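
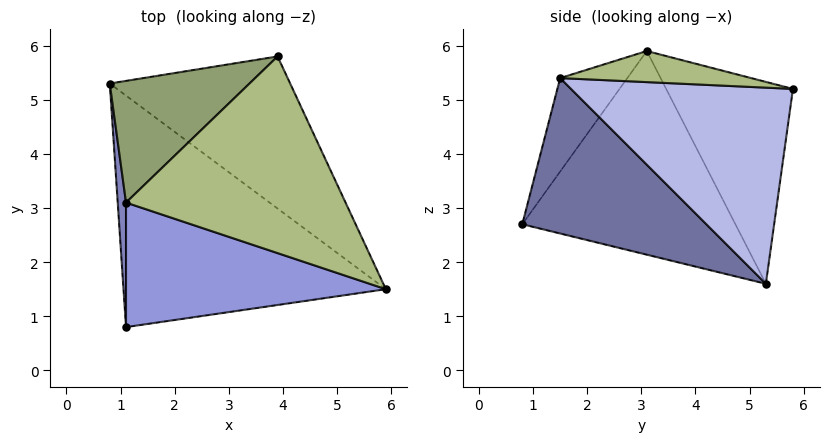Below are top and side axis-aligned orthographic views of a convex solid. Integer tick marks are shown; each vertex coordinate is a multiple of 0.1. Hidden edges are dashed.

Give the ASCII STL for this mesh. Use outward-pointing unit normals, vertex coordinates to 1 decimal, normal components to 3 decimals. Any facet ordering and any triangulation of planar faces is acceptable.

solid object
 facet normal 0.502 -0.174 -0.847
  outer loop
   vertex 1.1 0.8 2.7
   vertex 0.8 5.3 1.6
   vertex 5.9 1.5 5.4
  endloop
 endfacet
 facet normal -0.998 -0.057 0.041
  outer loop
   vertex 1.1 3.1 5.9
   vertex 0.8 5.3 1.6
   vertex 1.1 0.8 2.7
  endloop
 endfacet
 facet normal -0.205 -0.795 0.571
  outer loop
   vertex 1.1 3.1 5.9
   vertex 1.1 0.8 2.7
   vertex 5.9 1.5 5.4
  endloop
 endfacet
 facet normal 0.703 0.297 -0.646
  outer loop
   vertex 3.9 5.8 5.2
   vertex 5.9 1.5 5.4
   vertex 0.8 5.3 1.6
  endloop
 endfacet
 facet normal -0.581 0.707 0.402
  outer loop
   vertex 3.9 5.8 5.2
   vertex 0.8 5.3 1.6
   vertex 1.1 3.1 5.9
  endloop
 endfacet
 facet normal 0.139 0.111 0.984
  outer loop
   vertex 3.9 5.8 5.2
   vertex 1.1 3.1 5.9
   vertex 5.9 1.5 5.4
  endloop
 endfacet
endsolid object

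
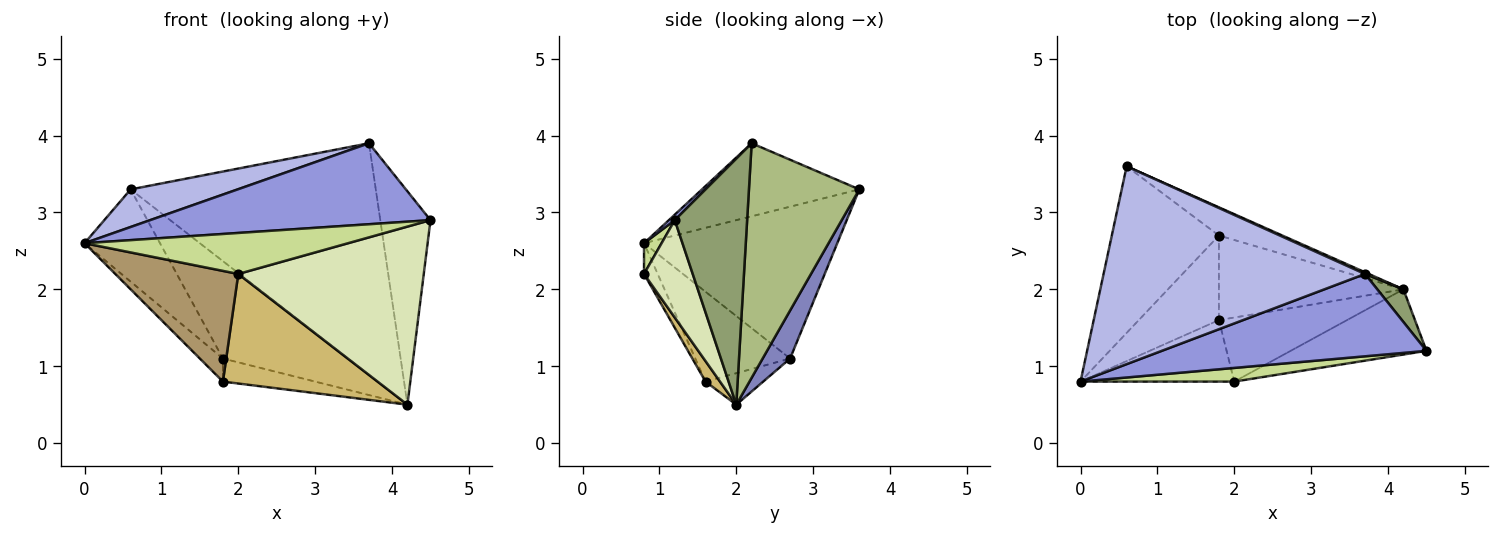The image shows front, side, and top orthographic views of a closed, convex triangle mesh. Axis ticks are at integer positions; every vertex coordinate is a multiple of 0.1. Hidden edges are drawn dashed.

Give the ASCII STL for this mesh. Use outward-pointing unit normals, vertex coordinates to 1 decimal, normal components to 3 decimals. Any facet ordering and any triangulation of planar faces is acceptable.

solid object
 facet normal -0.779 0.304 -0.549
  outer loop
   vertex 1.8 2.7 1.1
   vertex 0.0 0.8 2.6
   vertex 0.6 3.6 3.3
  endloop
 endfacet
 facet normal 0.206 0.940 -0.272
  outer loop
   vertex 1.8 2.7 1.1
   vertex 0.6 3.6 3.3
   vertex 4.2 2.0 0.5
  endloop
 endfacet
 facet normal 0.015 -0.701 0.713
  outer loop
   vertex 3.7 2.2 3.9
   vertex 0.0 0.8 2.6
   vertex 4.5 1.2 2.9
  endloop
 endfacet
 facet normal -0.265 -0.180 0.947
  outer loop
   vertex 3.7 2.2 3.9
   vertex 0.6 3.6 3.3
   vertex 0.0 0.8 2.6
  endloop
 endfacet
 facet normal 0.819 0.568 0.087
  outer loop
   vertex 3.7 2.2 3.9
   vertex 4.5 1.2 2.9
   vertex 4.2 2.0 0.5
  endloop
 endfacet
 facet normal 0.410 0.912 0.007
  outer loop
   vertex 3.7 2.2 3.9
   vertex 4.2 2.0 0.5
   vertex 0.6 3.6 3.3
  endloop
 endfacet
 facet normal 0.063 -0.947 0.316
  outer loop
   vertex 2.0 0.8 2.2
   vertex 4.5 1.2 2.9
   vertex 0.0 0.8 2.6
  endloop
 endfacet
 facet normal 0.239 -0.912 -0.334
  outer loop
   vertex 2.0 0.8 2.2
   vertex 4.2 2.0 0.5
   vertex 4.5 1.2 2.9
  endloop
 endfacet
 facet normal -0.097 -0.870 -0.483
  outer loop
   vertex 1.8 1.6 0.8
   vertex 2.0 0.8 2.2
   vertex 0.0 0.8 2.6
  endloop
 endfacet
 facet normal 0.081 -0.860 -0.503
  outer loop
   vertex 1.8 1.6 0.8
   vertex 4.2 2.0 0.5
   vertex 2.0 0.8 2.2
  endloop
 endfacet
 facet normal -0.734 0.179 -0.655
  outer loop
   vertex 1.8 1.6 0.8
   vertex 0.0 0.8 2.6
   vertex 1.8 2.7 1.1
  endloop
 endfacet
 facet normal -0.162 0.260 -0.952
  outer loop
   vertex 1.8 1.6 0.8
   vertex 1.8 2.7 1.1
   vertex 4.2 2.0 0.5
  endloop
 endfacet
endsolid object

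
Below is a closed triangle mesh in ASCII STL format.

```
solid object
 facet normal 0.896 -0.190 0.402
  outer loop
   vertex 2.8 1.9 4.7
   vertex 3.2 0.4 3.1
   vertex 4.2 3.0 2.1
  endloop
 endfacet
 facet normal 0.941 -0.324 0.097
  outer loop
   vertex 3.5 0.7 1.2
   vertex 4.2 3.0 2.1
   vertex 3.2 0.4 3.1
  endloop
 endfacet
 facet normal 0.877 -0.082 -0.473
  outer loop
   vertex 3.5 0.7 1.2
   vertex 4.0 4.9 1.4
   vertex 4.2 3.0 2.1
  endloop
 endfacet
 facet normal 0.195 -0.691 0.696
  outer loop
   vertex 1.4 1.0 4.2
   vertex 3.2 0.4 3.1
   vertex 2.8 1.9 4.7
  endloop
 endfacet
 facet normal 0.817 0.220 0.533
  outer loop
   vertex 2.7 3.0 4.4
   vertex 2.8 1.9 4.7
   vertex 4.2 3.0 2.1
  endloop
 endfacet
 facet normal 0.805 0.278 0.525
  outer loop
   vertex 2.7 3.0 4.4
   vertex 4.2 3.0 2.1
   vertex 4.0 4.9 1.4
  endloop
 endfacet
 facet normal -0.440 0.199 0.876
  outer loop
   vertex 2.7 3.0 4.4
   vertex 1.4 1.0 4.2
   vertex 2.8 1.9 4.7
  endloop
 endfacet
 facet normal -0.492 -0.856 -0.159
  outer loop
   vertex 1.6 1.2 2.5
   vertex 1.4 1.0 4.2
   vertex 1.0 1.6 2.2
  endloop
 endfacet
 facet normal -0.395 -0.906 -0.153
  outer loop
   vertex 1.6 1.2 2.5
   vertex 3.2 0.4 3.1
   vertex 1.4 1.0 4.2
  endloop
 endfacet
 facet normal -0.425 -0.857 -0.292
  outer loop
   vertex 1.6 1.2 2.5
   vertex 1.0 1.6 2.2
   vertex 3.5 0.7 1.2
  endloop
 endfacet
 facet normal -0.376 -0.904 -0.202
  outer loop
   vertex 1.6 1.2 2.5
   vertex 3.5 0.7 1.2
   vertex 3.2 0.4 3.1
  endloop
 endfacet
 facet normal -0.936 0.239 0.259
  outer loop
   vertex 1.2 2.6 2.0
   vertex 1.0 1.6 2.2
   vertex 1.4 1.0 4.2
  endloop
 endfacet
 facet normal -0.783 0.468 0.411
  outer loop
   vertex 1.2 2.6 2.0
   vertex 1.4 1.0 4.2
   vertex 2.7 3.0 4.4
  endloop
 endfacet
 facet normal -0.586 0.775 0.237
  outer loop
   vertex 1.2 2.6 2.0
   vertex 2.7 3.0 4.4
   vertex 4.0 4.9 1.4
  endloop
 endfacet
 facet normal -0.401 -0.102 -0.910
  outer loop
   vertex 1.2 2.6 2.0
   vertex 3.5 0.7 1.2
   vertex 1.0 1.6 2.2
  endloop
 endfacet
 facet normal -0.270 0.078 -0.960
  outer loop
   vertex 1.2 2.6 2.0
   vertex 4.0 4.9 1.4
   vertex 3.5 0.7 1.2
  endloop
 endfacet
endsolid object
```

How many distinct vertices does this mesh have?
10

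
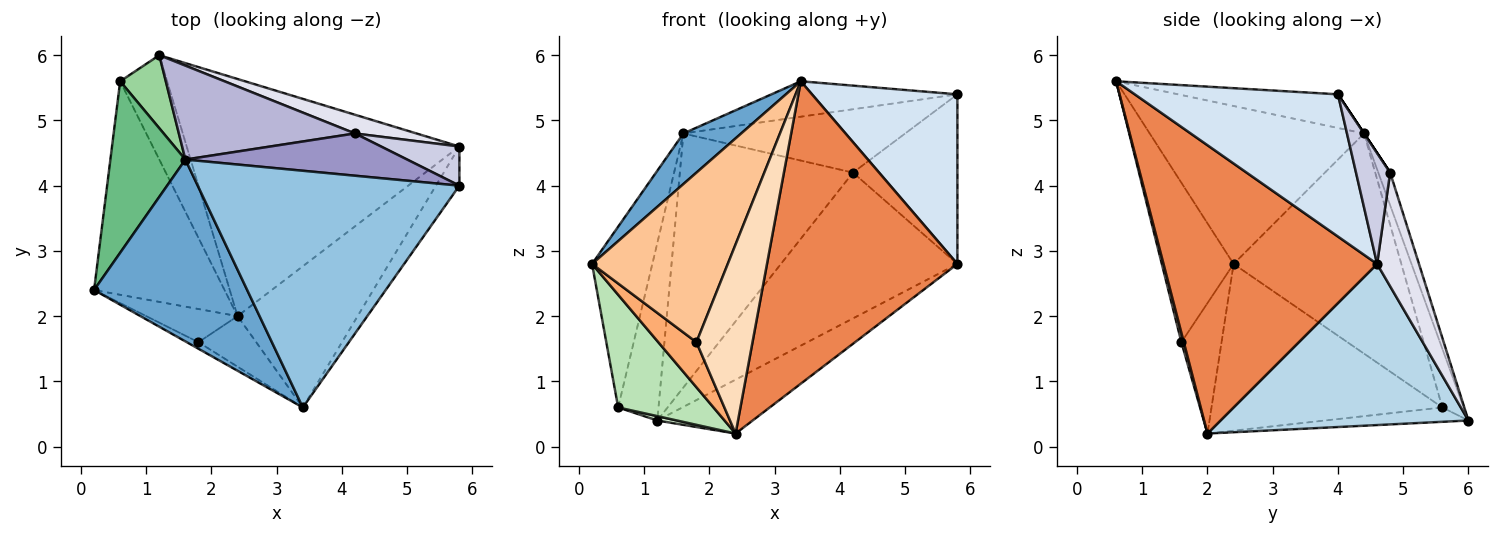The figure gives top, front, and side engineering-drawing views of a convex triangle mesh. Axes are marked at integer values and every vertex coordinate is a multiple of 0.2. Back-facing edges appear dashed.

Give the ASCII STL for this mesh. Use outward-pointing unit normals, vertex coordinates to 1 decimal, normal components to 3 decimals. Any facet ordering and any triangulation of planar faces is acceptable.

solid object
 facet normal -0.705 -0.190 0.683
  outer loop
   vertex 1.6 4.4 4.8
   vertex 0.2 2.4 2.8
   vertex 3.4 0.6 5.6
  endloop
 endfacet
 facet normal -0.126 0.147 0.981
  outer loop
   vertex 1.6 4.4 4.8
   vertex 3.4 0.6 5.6
   vertex 5.8 4.0 5.4
  endloop
 endfacet
 facet normal 0.499 0.192 -0.845
  outer loop
   vertex 5.8 4.6 2.8
   vertex 2.4 2.0 0.2
   vertex 1.2 6.0 0.4
  endloop
 endfacet
 facet normal 0.806 -0.577 -0.133
  outer loop
   vertex 5.8 4.6 2.8
   vertex 5.8 4.0 5.4
   vertex 3.4 0.6 5.6
  endloop
 endfacet
 facet normal 0.713 -0.635 -0.297
  outer loop
   vertex 5.8 4.6 2.8
   vertex 3.4 0.6 5.6
   vertex 2.4 2.0 0.2
  endloop
 endfacet
 facet normal -0.647 -0.614 -0.453
  outer loop
   vertex 1.8 1.6 1.6
   vertex 0.2 2.4 2.8
   vertex 2.4 2.0 0.2
  endloop
 endfacet
 facet normal -0.467 -0.883 -0.034
  outer loop
   vertex 1.8 1.6 1.6
   vertex 3.4 0.6 5.6
   vertex 0.2 2.4 2.8
  endloop
 endfacet
 facet normal 0.042 -0.965 -0.258
  outer loop
   vertex 1.8 1.6 1.6
   vertex 2.4 2.0 0.2
   vertex 3.4 0.6 5.6
  endloop
 endfacet
 facet normal -0.896 0.322 0.305
  outer loop
   vertex 0.6 5.6 0.6
   vertex 0.2 2.4 2.8
   vertex 1.6 4.4 4.8
  endloop
 endfacet
 facet normal -0.440 0.831 0.342
  outer loop
   vertex 0.6 5.6 0.6
   vertex 1.6 4.4 4.8
   vertex 1.2 6.0 0.4
  endloop
 endfacet
 facet normal -0.749 -0.309 -0.586
  outer loop
   vertex 0.6 5.6 0.6
   vertex 2.4 2.0 0.2
   vertex 0.2 2.4 2.8
  endloop
 endfacet
 facet normal -0.292 -0.040 -0.956
  outer loop
   vertex 0.6 5.6 0.6
   vertex 1.2 6.0 0.4
   vertex 2.4 2.0 0.2
  endloop
 endfacet
 facet normal 0.000 0.832 0.555
  outer loop
   vertex 4.2 4.8 4.2
   vertex 1.6 4.4 4.8
   vertex 5.8 4.0 5.4
  endloop
 endfacet
 facet normal -0.064 0.936 0.346
  outer loop
   vertex 4.2 4.8 4.2
   vertex 1.2 6.0 0.4
   vertex 1.6 4.4 4.8
  endloop
 endfacet
 facet normal 0.304 0.928 0.214
  outer loop
   vertex 4.2 4.8 4.2
   vertex 5.8 4.0 5.4
   vertex 5.8 4.6 2.8
  endloop
 endfacet
 facet normal 0.229 0.965 0.124
  outer loop
   vertex 4.2 4.8 4.2
   vertex 5.8 4.6 2.8
   vertex 1.2 6.0 0.4
  endloop
 endfacet
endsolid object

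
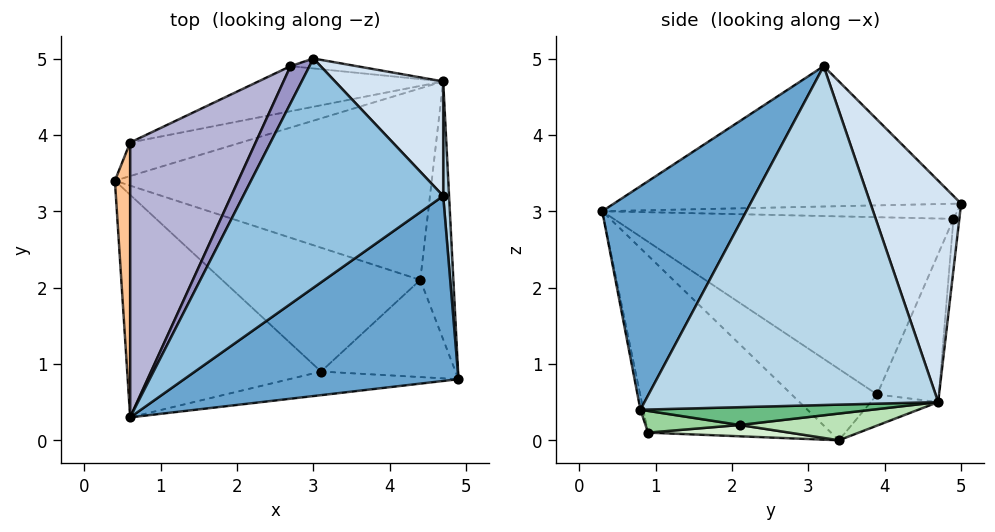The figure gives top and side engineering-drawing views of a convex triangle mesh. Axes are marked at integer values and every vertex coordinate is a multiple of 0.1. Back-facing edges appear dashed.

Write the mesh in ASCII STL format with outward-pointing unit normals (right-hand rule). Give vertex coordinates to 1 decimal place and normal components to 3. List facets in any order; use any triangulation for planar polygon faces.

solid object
 facet normal 0.367 -0.814 0.450
  outer loop
   vertex 4.7 3.2 4.9
   vertex 0.6 0.3 3.0
   vertex 4.9 0.8 0.4
  endloop
 endfacet
 facet normal -0.554 0.266 0.789
  outer loop
   vertex 4.7 3.2 4.9
   vertex 3.0 5.0 3.1
   vertex 0.6 0.3 3.0
  endloop
 endfacet
 facet normal 0.999 0.051 0.017
  outer loop
   vertex 4.7 4.7 0.5
   vertex 4.7 3.2 4.9
   vertex 4.9 0.8 0.4
  endloop
 endfacet
 facet normal 0.551 0.790 0.269
  outer loop
   vertex 4.7 4.7 0.5
   vertex 3.0 5.0 3.1
   vertex 4.7 3.2 4.9
  endloop
 endfacet
 facet normal -0.538 -0.604 -0.588
  outer loop
   vertex 3.1 0.9 0.1
   vertex 0.6 0.3 3.0
   vertex 0.4 3.4 0.0
  endloop
 endfacet
 facet normal -0.018 -0.976 -0.217
  outer loop
   vertex 3.1 0.9 0.1
   vertex 4.9 0.8 0.4
   vertex 0.6 0.3 3.0
  endloop
 endfacet
 facet normal -0.968 0.138 0.208
  outer loop
   vertex 0.6 3.9 0.6
   vertex 0.4 3.4 0.0
   vertex 0.6 0.3 3.0
  endloop
 endfacet
 facet normal -0.168 0.784 -0.598
  outer loop
   vertex 0.6 3.9 0.6
   vertex 4.7 4.7 0.5
   vertex 0.4 3.4 0.0
  endloop
 endfacet
 facet normal 0.474 0.047 -0.880
  outer loop
   vertex 4.4 2.1 0.2
   vertex 4.7 4.7 0.5
   vertex 4.9 0.8 0.4
  endloop
 endfacet
 facet normal 0.159 -0.090 -0.983
  outer loop
   vertex 4.4 2.1 0.2
   vertex 4.9 0.8 0.4
   vertex 3.1 0.9 0.1
  endloop
 endfacet
 facet normal 0.084 0.105 -0.991
  outer loop
   vertex 4.4 2.1 0.2
   vertex 0.4 3.4 0.0
   vertex 4.7 4.7 0.5
  endloop
 endfacet
 facet normal 0.057 0.022 -0.998
  outer loop
   vertex 4.4 2.1 0.2
   vertex 3.1 0.9 0.1
   vertex 0.4 3.4 0.0
  endloop
 endfacet
 facet normal -0.596 0.288 0.750
  outer loop
   vertex 2.7 4.9 2.9
   vertex 0.6 0.3 3.0
   vertex 3.0 5.0 3.1
  endloop
 endfacet
 facet normal -0.762 0.359 0.539
  outer loop
   vertex 2.7 4.9 2.9
   vertex 0.6 3.9 0.6
   vertex 0.6 0.3 3.0
  endloop
 endfacet
 facet normal -0.171 0.960 -0.223
  outer loop
   vertex 2.7 4.9 2.9
   vertex 3.0 5.0 3.1
   vertex 4.7 4.7 0.5
  endloop
 endfacet
 facet normal -0.192 0.952 -0.239
  outer loop
   vertex 2.7 4.9 2.9
   vertex 4.7 4.7 0.5
   vertex 0.6 3.9 0.6
  endloop
 endfacet
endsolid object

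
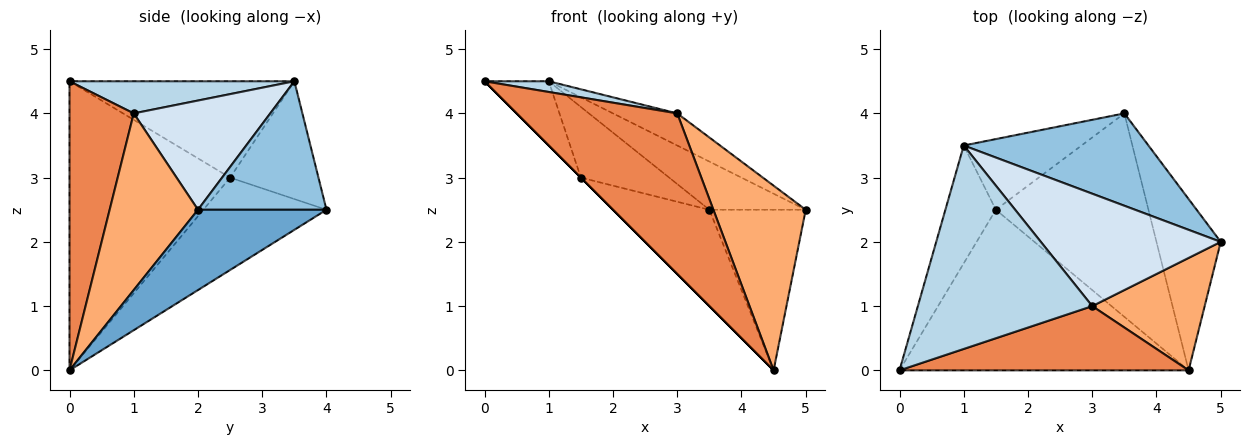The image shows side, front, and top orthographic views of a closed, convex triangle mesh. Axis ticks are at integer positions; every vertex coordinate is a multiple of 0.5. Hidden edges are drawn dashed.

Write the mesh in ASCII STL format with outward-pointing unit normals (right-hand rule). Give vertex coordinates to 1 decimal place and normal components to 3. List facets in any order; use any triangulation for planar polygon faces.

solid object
 facet normal 0.674 0.505 -0.539
  outer loop
   vertex 4.5 0.0 0.0
   vertex 3.5 4.0 2.5
   vertex 5.0 2.0 2.5
  endloop
 endfacet
 facet normal 0.525 0.394 0.755
  outer loop
   vertex 1.0 3.5 4.5
   vertex 5.0 2.0 2.5
   vertex 3.5 4.0 2.5
  endloop
 endfacet
 facet normal 0.181 -0.052 0.982
  outer loop
   vertex 3.0 1.0 4.0
   vertex 1.0 3.5 4.5
   vertex 0.0 0.0 4.5
  endloop
 endfacet
 facet normal 0.504 0.237 0.830
  outer loop
   vertex 3.0 1.0 4.0
   vertex 5.0 2.0 2.5
   vertex 1.0 3.5 4.5
  endloop
 endfacet
 facet normal 0.348 -0.870 0.348
  outer loop
   vertex 3.0 1.0 4.0
   vertex 0.0 0.0 4.5
   vertex 4.5 0.0 0.0
  endloop
 endfacet
 facet normal 0.633 -0.661 0.403
  outer loop
   vertex 3.0 1.0 4.0
   vertex 4.5 0.0 0.0
   vertex 5.0 2.0 2.5
  endloop
 endfacet
 facet normal -0.480 0.376 -0.793
  outer loop
   vertex 1.5 2.5 3.0
   vertex 3.5 4.0 2.5
   vertex 4.5 0.0 0.0
  endloop
 endfacet
 facet normal -0.577 0.577 -0.577
  outer loop
   vertex 1.5 2.5 3.0
   vertex 1.0 3.5 4.5
   vertex 3.5 4.0 2.5
  endloop
 endfacet
 facet normal -0.707 0.000 -0.707
  outer loop
   vertex 1.5 2.5 3.0
   vertex 4.5 0.0 0.0
   vertex 0.0 0.0 4.5
  endloop
 endfacet
 facet normal -0.859 0.245 -0.450
  outer loop
   vertex 1.5 2.5 3.0
   vertex 0.0 0.0 4.5
   vertex 1.0 3.5 4.5
  endloop
 endfacet
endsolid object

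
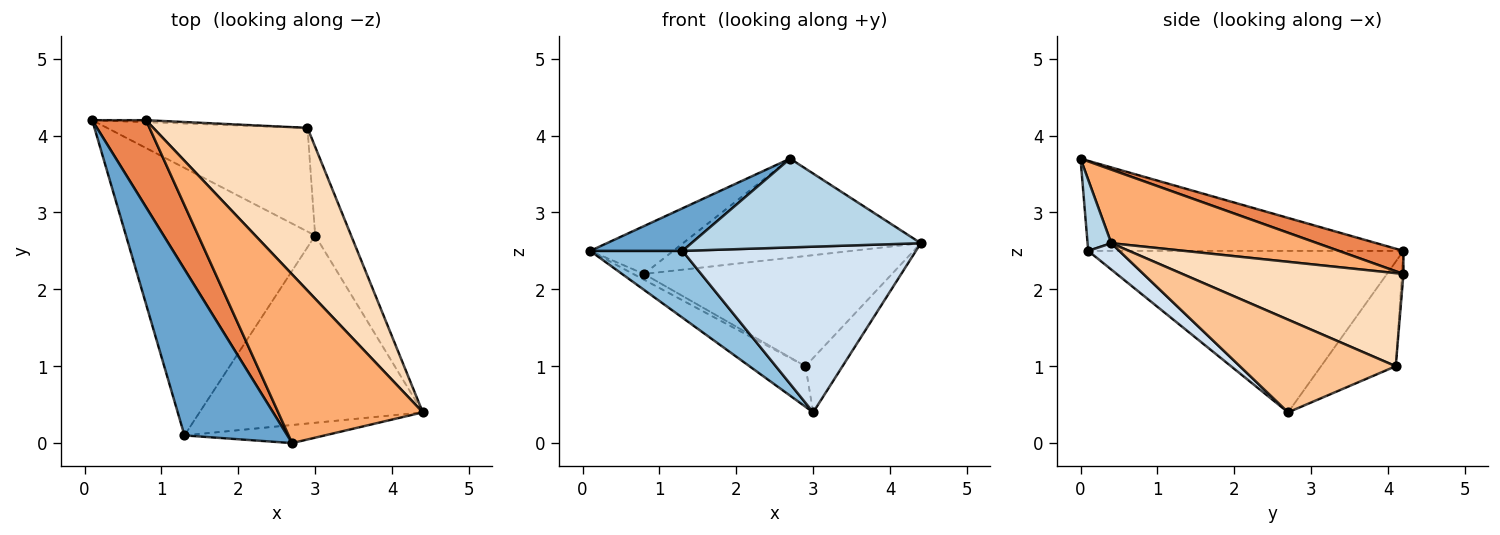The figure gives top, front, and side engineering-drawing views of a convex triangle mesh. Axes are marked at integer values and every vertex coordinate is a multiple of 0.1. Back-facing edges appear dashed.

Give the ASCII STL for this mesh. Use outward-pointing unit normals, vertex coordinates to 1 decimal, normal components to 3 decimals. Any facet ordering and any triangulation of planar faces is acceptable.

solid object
 facet normal -0.647 -0.189 0.739
  outer loop
   vertex 1.3 0.1 2.5
   vertex 2.7 0.0 3.7
   vertex 0.1 4.2 2.5
  endloop
 endfacet
 facet normal -0.638 -0.187 -0.747
  outer loop
   vertex 1.3 0.1 2.5
   vertex 0.1 4.2 2.5
   vertex 3.0 2.7 0.4
  endloop
 endfacet
 facet normal 0.101 -0.975 -0.199
  outer loop
   vertex 1.3 0.1 2.5
   vertex 4.4 0.4 2.6
   vertex 2.7 0.0 3.7
  endloop
 endfacet
 facet normal 0.088 -0.660 -0.746
  outer loop
   vertex 1.3 0.1 2.5
   vertex 3.0 2.7 0.4
   vertex 4.4 0.4 2.6
  endloop
 endfacet
 facet normal 0.351 0.452 0.820
  outer loop
   vertex 0.8 4.2 2.2
   vertex 0.1 4.2 2.5
   vertex 2.7 0.0 3.7
  endloop
 endfacet
 facet normal 0.402 0.464 0.790
  outer loop
   vertex 0.8 4.2 2.2
   vertex 2.7 0.0 3.7
   vertex 4.4 0.4 2.6
  endloop
 endfacet
 facet normal 0.910 0.216 -0.353
  outer loop
   vertex 2.9 4.1 1.0
   vertex 4.4 0.4 2.6
   vertex 3.0 2.7 0.4
  endloop
 endfacet
 facet normal 0.447 0.502 0.741
  outer loop
   vertex 2.9 4.1 1.0
   vertex 0.8 4.2 2.2
   vertex 4.4 0.4 2.6
  endloop
 endfacet
 facet normal -0.437 0.328 -0.838
  outer loop
   vertex 2.9 4.1 1.0
   vertex 3.0 2.7 0.4
   vertex 0.1 4.2 2.5
  endloop
 endfacet
 facet normal -0.134 0.940 -0.313
  outer loop
   vertex 2.9 4.1 1.0
   vertex 0.1 4.2 2.5
   vertex 0.8 4.2 2.2
  endloop
 endfacet
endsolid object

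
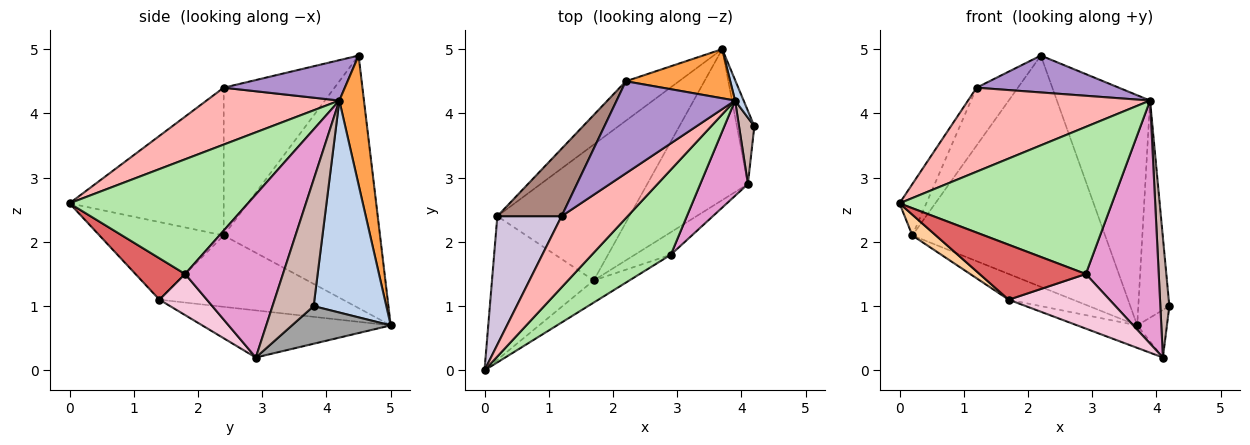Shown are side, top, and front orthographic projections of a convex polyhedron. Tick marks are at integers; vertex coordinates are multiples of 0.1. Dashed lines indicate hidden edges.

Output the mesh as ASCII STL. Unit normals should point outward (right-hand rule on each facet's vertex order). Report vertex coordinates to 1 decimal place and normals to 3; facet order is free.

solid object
 facet normal -0.624 0.770 -0.131
  outer loop
   vertex 0.2 2.4 2.1
   vertex 2.2 4.5 4.9
   vertex 3.7 5.0 0.7
  endloop
 endfacet
 facet normal 0.919 0.392 0.037
  outer loop
   vertex 3.9 4.2 4.2
   vertex 4.2 3.8 1.0
   vertex 3.7 5.0 0.7
  endloop
 endfacet
 facet normal 0.250 0.947 0.202
  outer loop
   vertex 3.9 4.2 4.2
   vertex 3.7 5.0 0.7
   vertex 2.2 4.5 4.9
  endloop
 endfacet
 facet normal -0.603 -0.114 -0.790
  outer loop
   vertex 1.7 1.4 1.1
   vertex 0.0 0.0 2.6
   vertex 0.2 2.4 2.1
  endloop
 endfacet
 facet normal -0.469 0.164 -0.868
  outer loop
   vertex 1.7 1.4 1.1
   vertex 0.2 2.4 2.1
   vertex 3.7 5.0 0.7
  endloop
 endfacet
 facet normal 0.588 -0.700 0.405
  outer loop
   vertex 2.9 1.8 1.5
   vertex 3.9 4.2 4.2
   vertex 0.0 0.0 2.6
  endloop
 endfacet
 facet normal 0.398 -0.851 -0.343
  outer loop
   vertex 2.9 1.8 1.5
   vertex 0.0 0.0 2.6
   vertex 1.7 1.4 1.1
  endloop
 endfacet
 facet normal 0.486 -0.667 0.565
  outer loop
   vertex 1.2 2.4 4.4
   vertex 0.0 0.0 2.6
   vertex 3.9 4.2 4.2
  endloop
 endfacet
 facet normal 0.302 -0.354 0.885
  outer loop
   vertex 1.2 2.4 4.4
   vertex 3.9 4.2 4.2
   vertex 2.2 4.5 4.9
  endloop
 endfacet
 facet normal -0.906 0.157 0.394
  outer loop
   vertex 1.2 2.4 4.4
   vertex 0.2 2.4 2.1
   vertex 0.0 0.0 2.6
  endloop
 endfacet
 facet normal -0.868 0.323 0.377
  outer loop
   vertex 1.2 2.4 4.4
   vertex 2.2 4.5 4.9
   vertex 0.2 2.4 2.1
  endloop
 endfacet
 facet normal 0.970 -0.212 0.117
  outer loop
   vertex 4.1 2.9 0.2
   vertex 4.2 3.8 1.0
   vertex 3.9 4.2 4.2
  endloop
 endfacet
 facet normal 0.781 -0.582 0.228
  outer loop
   vertex 4.1 2.9 0.2
   vertex 3.9 4.2 4.2
   vertex 2.9 1.8 1.5
  endloop
 endfacet
 facet normal 0.399 -0.848 -0.349
  outer loop
   vertex 4.1 2.9 0.2
   vertex 2.9 1.8 1.5
   vertex 1.7 1.4 1.1
  endloop
 endfacet
 facet normal 0.875 0.263 -0.406
  outer loop
   vertex 4.1 2.9 0.2
   vertex 3.7 5.0 0.7
   vertex 4.2 3.8 1.0
  endloop
 endfacet
 facet normal -0.420 0.134 -0.898
  outer loop
   vertex 4.1 2.9 0.2
   vertex 1.7 1.4 1.1
   vertex 3.7 5.0 0.7
  endloop
 endfacet
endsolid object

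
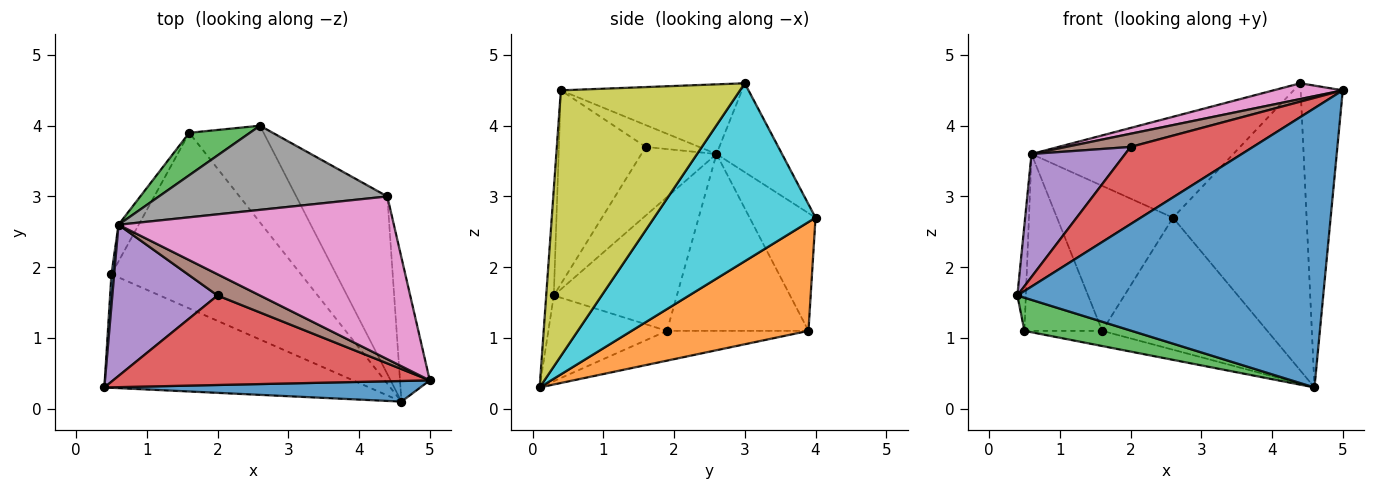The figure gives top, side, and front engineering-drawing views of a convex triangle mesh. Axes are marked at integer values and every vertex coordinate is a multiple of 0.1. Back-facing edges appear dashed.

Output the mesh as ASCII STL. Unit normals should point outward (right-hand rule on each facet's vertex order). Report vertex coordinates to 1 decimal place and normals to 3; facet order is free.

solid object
 facet normal -0.025 -0.997 0.074
  outer loop
   vertex 4.6 0.1 0.3
   vertex 5.0 0.4 4.5
   vertex 0.4 0.3 1.6
  endloop
 endfacet
 facet normal 0.654 0.610 -0.447
  outer loop
   vertex 1.6 3.9 1.1
   vertex 2.6 4.0 2.7
   vertex 4.6 0.1 0.3
  endloop
 endfacet
 facet normal -0.479 0.843 0.247
  outer loop
   vertex 1.6 3.9 1.1
   vertex 0.6 2.6 3.6
   vertex 2.6 4.0 2.7
  endloop
 endfacet
 facet normal -0.420 -0.593 0.687
  outer loop
   vertex 2.0 1.6 3.7
   vertex 0.4 0.3 1.6
   vertex 5.0 0.4 4.5
  endloop
 endfacet
 facet normal -0.451 -0.563 0.692
  outer loop
   vertex 2.0 1.6 3.7
   vertex 0.6 2.6 3.6
   vertex 0.4 0.3 1.6
  endloop
 endfacet
 facet normal -0.401 -0.483 0.778
  outer loop
   vertex 2.0 1.6 3.7
   vertex 5.0 0.4 4.5
   vertex 0.6 2.6 3.6
  endloop
 endfacet
 facet normal -0.244 -0.093 0.965
  outer loop
   vertex 4.4 3.0 4.6
   vertex 0.6 2.6 3.6
   vertex 5.0 0.4 4.5
  endloop
 endfacet
 facet normal -0.242 0.745 0.621
  outer loop
   vertex 4.4 3.0 4.6
   vertex 2.6 4.0 2.7
   vertex 0.6 2.6 3.6
  endloop
 endfacet
 facet normal 0.968 0.227 -0.108
  outer loop
   vertex 4.4 3.0 4.6
   vertex 5.0 0.4 4.5
   vertex 4.6 0.1 0.3
  endloop
 endfacet
 facet normal 0.717 0.593 -0.367
  outer loop
   vertex 4.4 3.0 4.6
   vertex 4.6 0.1 0.3
   vertex 2.6 4.0 2.7
  endloop
 endfacet
 facet normal -0.997 0.069 0.021
  outer loop
   vertex 0.5 1.9 1.1
   vertex 0.4 0.3 1.6
   vertex 0.6 2.6 3.6
  endloop
 endfacet
 facet normal -0.872 0.480 -0.099
  outer loop
   vertex 0.5 1.9 1.1
   vertex 0.6 2.6 3.6
   vertex 1.6 3.9 1.1
  endloop
 endfacet
 facet normal -0.296 -0.268 -0.917
  outer loop
   vertex 0.5 1.9 1.1
   vertex 4.6 0.1 0.3
   vertex 0.4 0.3 1.6
  endloop
 endfacet
 facet normal -0.155 0.085 -0.984
  outer loop
   vertex 0.5 1.9 1.1
   vertex 1.6 3.9 1.1
   vertex 4.6 0.1 0.3
  endloop
 endfacet
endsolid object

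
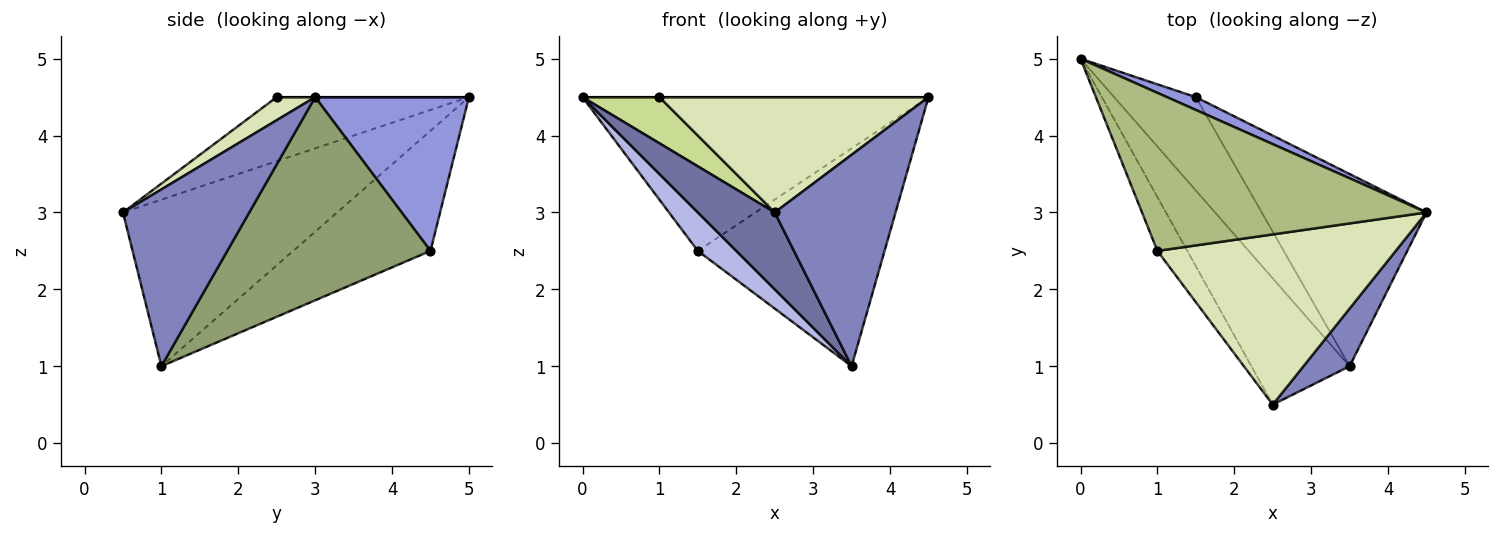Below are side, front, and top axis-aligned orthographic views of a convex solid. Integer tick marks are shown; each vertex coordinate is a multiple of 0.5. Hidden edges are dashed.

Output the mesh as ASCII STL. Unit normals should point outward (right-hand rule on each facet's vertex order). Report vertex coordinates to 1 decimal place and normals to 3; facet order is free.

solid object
 facet normal -0.823 -0.295 -0.485
  outer loop
   vertex 3.5 1.0 1.0
   vertex 2.5 0.5 3.0
   vertex 0.0 5.0 4.5
  endloop
 endfacet
 facet normal 0.710 -0.679 0.185
  outer loop
   vertex 3.5 1.0 1.0
   vertex 4.5 3.0 4.5
   vertex 2.5 0.5 3.0
  endloop
 endfacet
 facet normal 0.405 0.911 0.076
  outer loop
   vertex 1.5 4.5 2.5
   vertex 0.0 5.0 4.5
   vertex 4.5 3.0 4.5
  endloop
 endfacet
 facet normal -0.806 -0.226 -0.548
  outer loop
   vertex 1.5 4.5 2.5
   vertex 3.5 1.0 1.0
   vertex 0.0 5.0 4.5
  endloop
 endfacet
 facet normal 0.632 0.581 -0.513
  outer loop
   vertex 1.5 4.5 2.5
   vertex 4.5 3.0 4.5
   vertex 3.5 1.0 1.0
  endloop
 endfacet
 facet normal 0.000 0.000 1.000
  outer loop
   vertex 1.0 2.5 4.5
   vertex 4.5 3.0 4.5
   vertex 0.0 5.0 4.5
  endloop
 endfacet
 facet normal -0.852 -0.341 -0.398
  outer loop
   vertex 1.0 2.5 4.5
   vertex 0.0 5.0 4.5
   vertex 2.5 0.5 3.0
  endloop
 endfacet
 facet normal 0.080 -0.559 0.825
  outer loop
   vertex 1.0 2.5 4.5
   vertex 2.5 0.5 3.0
   vertex 4.5 3.0 4.5
  endloop
 endfacet
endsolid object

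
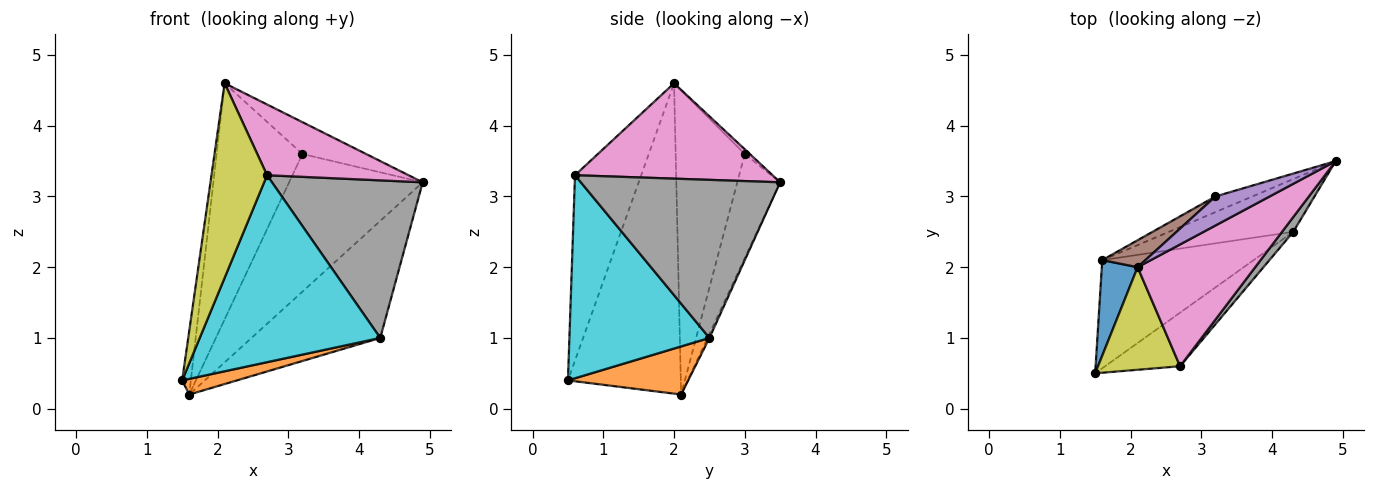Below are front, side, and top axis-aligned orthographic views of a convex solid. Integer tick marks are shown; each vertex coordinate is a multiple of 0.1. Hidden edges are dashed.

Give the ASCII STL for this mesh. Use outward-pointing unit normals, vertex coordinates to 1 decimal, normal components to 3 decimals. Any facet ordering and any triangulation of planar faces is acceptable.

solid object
 facet normal -0.991 0.076 0.114
  outer loop
   vertex 2.1 2.0 4.6
   vertex 1.6 2.1 0.2
   vertex 1.5 0.5 0.4
  endloop
 endfacet
 facet normal 0.300 -0.137 -0.944
  outer loop
   vertex 4.3 2.5 1.0
   vertex 1.5 0.5 0.4
   vertex 1.6 2.1 0.2
  endloop
 endfacet
 facet normal -0.013 0.912 -0.411
  outer loop
   vertex 4.3 2.5 1.0
   vertex 1.6 2.1 0.2
   vertex 4.9 3.5 3.2
  endloop
 endfacet
 facet normal -0.304 0.947 -0.108
  outer loop
   vertex 3.2 3.0 3.6
   vertex 4.9 3.5 3.2
   vertex 1.6 2.1 0.2
  endloop
 endfacet
 facet normal -0.059 0.737 0.673
  outer loop
   vertex 3.2 3.0 3.6
   vertex 2.1 2.0 4.6
   vertex 4.9 3.5 3.2
  endloop
 endfacet
 facet normal -0.625 0.776 0.089
  outer loop
   vertex 3.2 3.0 3.6
   vertex 1.6 2.1 0.2
   vertex 2.1 2.0 4.6
  endloop
 endfacet
 facet normal 0.574 -0.411 0.708
  outer loop
   vertex 2.7 0.6 3.3
   vertex 4.9 3.5 3.2
   vertex 2.1 2.0 4.6
  endloop
 endfacet
 facet normal 0.796 -0.602 0.057
  outer loop
   vertex 2.7 0.6 3.3
   vertex 4.3 2.5 1.0
   vertex 4.9 3.5 3.2
  endloop
 endfacet
 facet normal -0.725 -0.609 0.321
  outer loop
   vertex 2.7 0.6 3.3
   vertex 2.1 2.0 4.6
   vertex 1.5 0.5 0.4
  endloop
 endfacet
 facet normal 0.598 -0.771 -0.221
  outer loop
   vertex 2.7 0.6 3.3
   vertex 1.5 0.5 0.4
   vertex 4.3 2.5 1.0
  endloop
 endfacet
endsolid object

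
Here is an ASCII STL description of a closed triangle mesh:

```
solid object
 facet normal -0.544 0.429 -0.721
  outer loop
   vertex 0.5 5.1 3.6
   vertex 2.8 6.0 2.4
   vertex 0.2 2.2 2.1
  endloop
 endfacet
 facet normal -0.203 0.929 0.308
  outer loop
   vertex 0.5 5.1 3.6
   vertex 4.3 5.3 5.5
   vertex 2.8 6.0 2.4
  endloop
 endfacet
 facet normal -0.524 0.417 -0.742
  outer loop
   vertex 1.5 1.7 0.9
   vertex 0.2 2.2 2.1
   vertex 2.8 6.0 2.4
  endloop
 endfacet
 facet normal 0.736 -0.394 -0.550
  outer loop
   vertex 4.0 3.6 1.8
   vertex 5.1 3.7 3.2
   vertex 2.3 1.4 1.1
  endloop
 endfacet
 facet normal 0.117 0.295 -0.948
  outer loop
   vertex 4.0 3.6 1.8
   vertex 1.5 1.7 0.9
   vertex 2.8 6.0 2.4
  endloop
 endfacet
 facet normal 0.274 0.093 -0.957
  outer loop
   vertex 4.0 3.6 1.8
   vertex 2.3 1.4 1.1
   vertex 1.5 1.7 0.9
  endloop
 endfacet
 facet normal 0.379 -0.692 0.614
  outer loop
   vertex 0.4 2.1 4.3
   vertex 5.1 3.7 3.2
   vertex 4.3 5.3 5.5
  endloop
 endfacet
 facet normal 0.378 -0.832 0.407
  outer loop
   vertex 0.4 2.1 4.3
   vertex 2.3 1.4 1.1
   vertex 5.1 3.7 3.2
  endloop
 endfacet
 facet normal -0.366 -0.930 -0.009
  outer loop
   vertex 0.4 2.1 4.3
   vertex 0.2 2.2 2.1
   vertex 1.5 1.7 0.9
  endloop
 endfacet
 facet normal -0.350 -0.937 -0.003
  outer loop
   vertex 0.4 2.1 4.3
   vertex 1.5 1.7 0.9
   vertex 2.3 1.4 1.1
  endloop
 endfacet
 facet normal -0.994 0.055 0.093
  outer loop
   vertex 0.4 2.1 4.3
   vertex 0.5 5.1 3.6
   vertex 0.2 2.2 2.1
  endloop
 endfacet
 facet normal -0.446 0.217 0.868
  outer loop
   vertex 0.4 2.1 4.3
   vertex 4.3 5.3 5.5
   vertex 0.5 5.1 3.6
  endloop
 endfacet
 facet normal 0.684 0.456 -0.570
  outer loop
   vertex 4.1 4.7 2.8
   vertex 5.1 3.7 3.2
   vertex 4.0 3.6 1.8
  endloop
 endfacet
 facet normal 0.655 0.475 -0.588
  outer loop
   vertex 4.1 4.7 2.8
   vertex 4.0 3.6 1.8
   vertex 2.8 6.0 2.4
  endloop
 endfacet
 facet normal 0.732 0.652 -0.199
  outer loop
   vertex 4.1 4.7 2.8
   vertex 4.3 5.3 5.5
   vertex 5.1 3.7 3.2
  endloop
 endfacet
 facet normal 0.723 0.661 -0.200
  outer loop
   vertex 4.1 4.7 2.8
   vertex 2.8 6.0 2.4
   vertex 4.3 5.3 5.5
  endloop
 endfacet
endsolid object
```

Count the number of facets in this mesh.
16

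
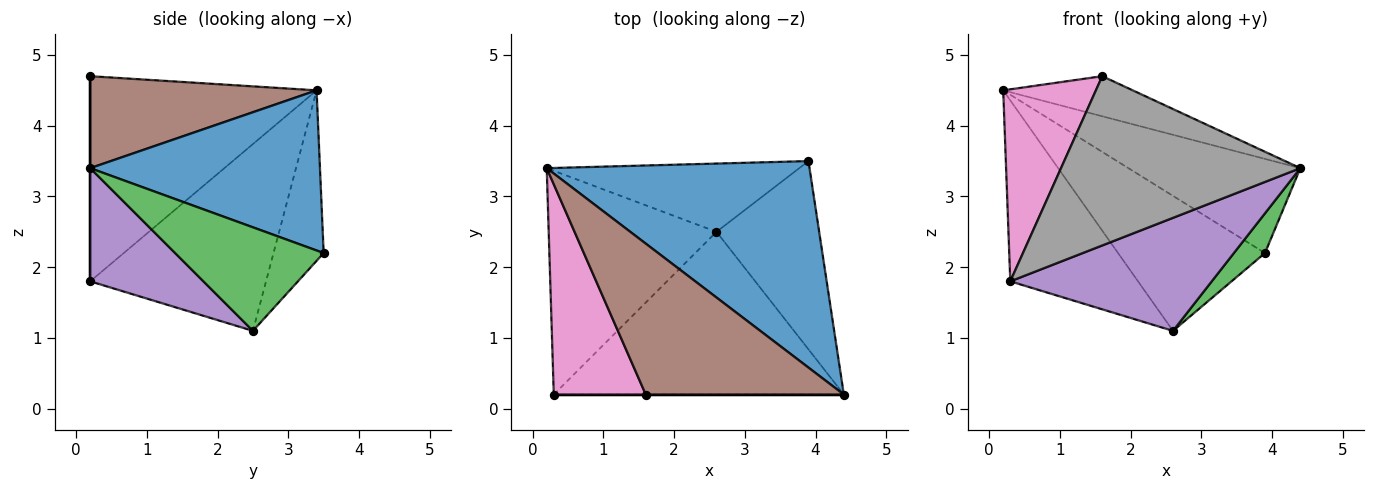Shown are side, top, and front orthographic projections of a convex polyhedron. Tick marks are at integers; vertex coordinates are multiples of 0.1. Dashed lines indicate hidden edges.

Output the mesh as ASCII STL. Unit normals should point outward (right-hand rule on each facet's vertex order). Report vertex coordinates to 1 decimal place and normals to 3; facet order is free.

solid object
 facet normal 0.485 0.363 0.796
  outer loop
   vertex 3.9 3.5 2.2
   vertex 0.2 3.4 4.5
   vertex 4.4 0.2 3.4
  endloop
 endfacet
 facet normal -0.291 0.854 -0.432
  outer loop
   vertex 2.6 2.5 1.1
   vertex 0.2 3.4 4.5
   vertex 3.9 3.5 2.2
  endloop
 endfacet
 facet normal 0.702 -0.147 -0.697
  outer loop
   vertex 2.6 2.5 1.1
   vertex 3.9 3.5 2.2
   vertex 4.4 0.2 3.4
  endloop
 endfacet
 facet normal -0.654 0.476 -0.588
  outer loop
   vertex 0.3 0.2 1.8
   vertex 0.2 3.4 4.5
   vertex 2.6 2.5 1.1
  endloop
 endfacet
 facet normal 0.305 -0.543 -0.782
  outer loop
   vertex 0.3 0.2 1.8
   vertex 2.6 2.5 1.1
   vertex 4.4 0.2 3.4
  endloop
 endfacet
 facet normal 0.409 0.234 0.882
  outer loop
   vertex 1.6 0.2 4.7
   vertex 4.4 0.2 3.4
   vertex 0.2 3.4 4.5
  endloop
 endfacet
 facet normal -0.855 -0.350 0.383
  outer loop
   vertex 1.6 0.2 4.7
   vertex 0.2 3.4 4.5
   vertex 0.3 0.2 1.8
  endloop
 endfacet
 facet normal 0.000 -1.000 0.000
  outer loop
   vertex 1.6 0.2 4.7
   vertex 0.3 0.2 1.8
   vertex 4.4 0.2 3.4
  endloop
 endfacet
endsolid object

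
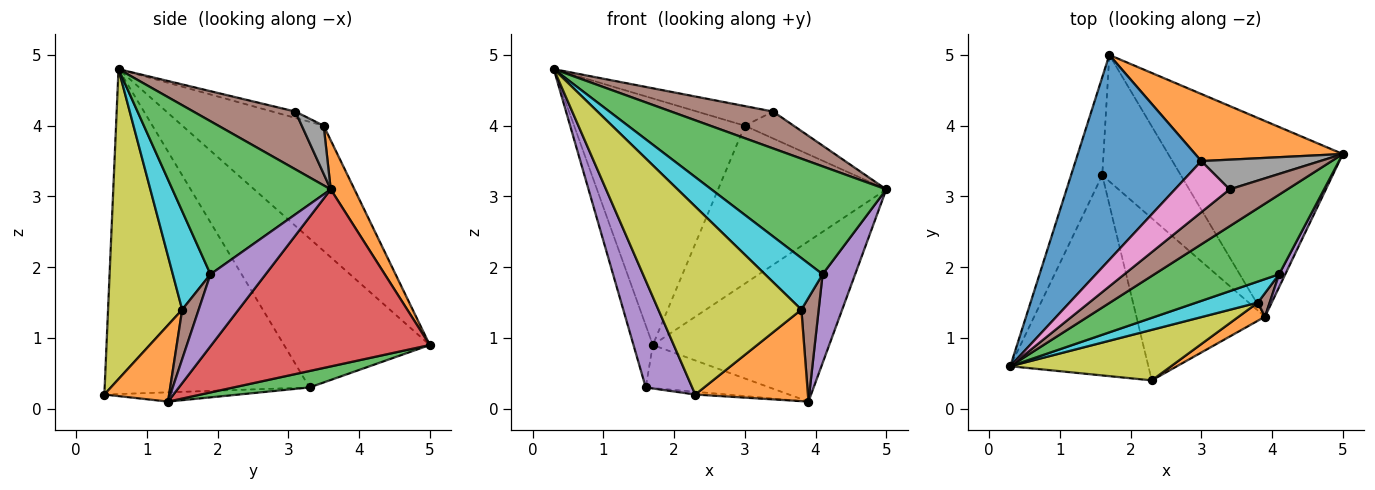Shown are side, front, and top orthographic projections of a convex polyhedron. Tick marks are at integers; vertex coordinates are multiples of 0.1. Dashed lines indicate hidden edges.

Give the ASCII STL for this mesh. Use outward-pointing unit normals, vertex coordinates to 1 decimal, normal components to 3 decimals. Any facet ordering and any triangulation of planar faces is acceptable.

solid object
 facet normal -0.537 0.649 0.539
  outer loop
   vertex 3.0 3.5 4.0
   vertex 1.7 5.0 0.9
   vertex 0.3 0.6 4.8
  endloop
 endfacet
 facet normal 0.129 0.913 0.388
  outer loop
   vertex 3.0 3.5 4.0
   vertex 5.0 3.6 3.1
   vertex 1.7 5.0 0.9
  endloop
 endfacet
 facet normal 0.589 -0.650 0.480
  outer loop
   vertex 4.1 1.9 1.9
   vertex 5.0 3.6 3.1
   vertex 0.3 0.6 4.8
  endloop
 endfacet
 facet normal -0.971 0.129 -0.203
  outer loop
   vertex 1.6 3.3 0.3
   vertex 0.3 0.6 4.8
   vertex 1.7 5.0 0.9
  endloop
 endfacet
 facet normal -0.901 -0.204 -0.383
  outer loop
   vertex 1.6 3.3 0.3
   vertex 2.3 0.4 0.2
   vertex 0.3 0.6 4.8
  endloop
 endfacet
 facet normal 0.577 -0.577 0.577
  outer loop
   vertex 3.4 3.1 4.2
   vertex 0.3 0.6 4.8
   vertex 5.0 3.6 3.1
  endloop
 endfacet
 facet normal -0.108 0.356 0.928
  outer loop
   vertex 3.4 3.1 4.2
   vertex 3.0 3.5 4.0
   vertex 0.3 0.6 4.8
  endloop
 endfacet
 facet normal 0.287 0.643 0.710
  outer loop
   vertex 3.4 3.1 4.2
   vertex 5.0 3.6 3.1
   vertex 3.0 3.5 4.0
  endloop
 endfacet
 facet normal 0.448 -0.864 0.232
  outer loop
   vertex 3.8 1.5 1.4
   vertex 0.3 0.6 4.8
   vertex 2.3 0.4 0.2
  endloop
 endfacet
 facet normal 0.518 -0.792 0.323
  outer loop
   vertex 3.8 1.5 1.4
   vertex 4.1 1.9 1.9
   vertex 0.3 0.6 4.8
  endloop
 endfacet
 facet normal -0.072 0.017 -0.997
  outer loop
   vertex 3.9 1.3 0.1
   vertex 2.3 0.4 0.2
   vertex 1.6 3.3 0.3
  endloop
 endfacet
 facet normal 0.491 -0.854 0.169
  outer loop
   vertex 3.9 1.3 0.1
   vertex 3.8 1.5 1.4
   vertex 2.3 0.4 0.2
  endloop
 endfacet
 facet normal 0.194 0.316 -0.929
  outer loop
   vertex 3.9 1.3 0.1
   vertex 1.6 3.3 0.3
   vertex 1.7 5.0 0.9
  endloop
 endfacet
 facet normal 0.617 0.499 -0.609
  outer loop
   vertex 3.9 1.3 0.1
   vertex 1.7 5.0 0.9
   vertex 5.0 3.6 3.1
  endloop
 endfacet
 facet normal 0.859 -0.507 0.073
  outer loop
   vertex 3.9 1.3 0.1
   vertex 5.0 3.6 3.1
   vertex 4.1 1.9 1.9
  endloop
 endfacet
 facet normal 0.681 -0.714 0.162
  outer loop
   vertex 3.9 1.3 0.1
   vertex 4.1 1.9 1.9
   vertex 3.8 1.5 1.4
  endloop
 endfacet
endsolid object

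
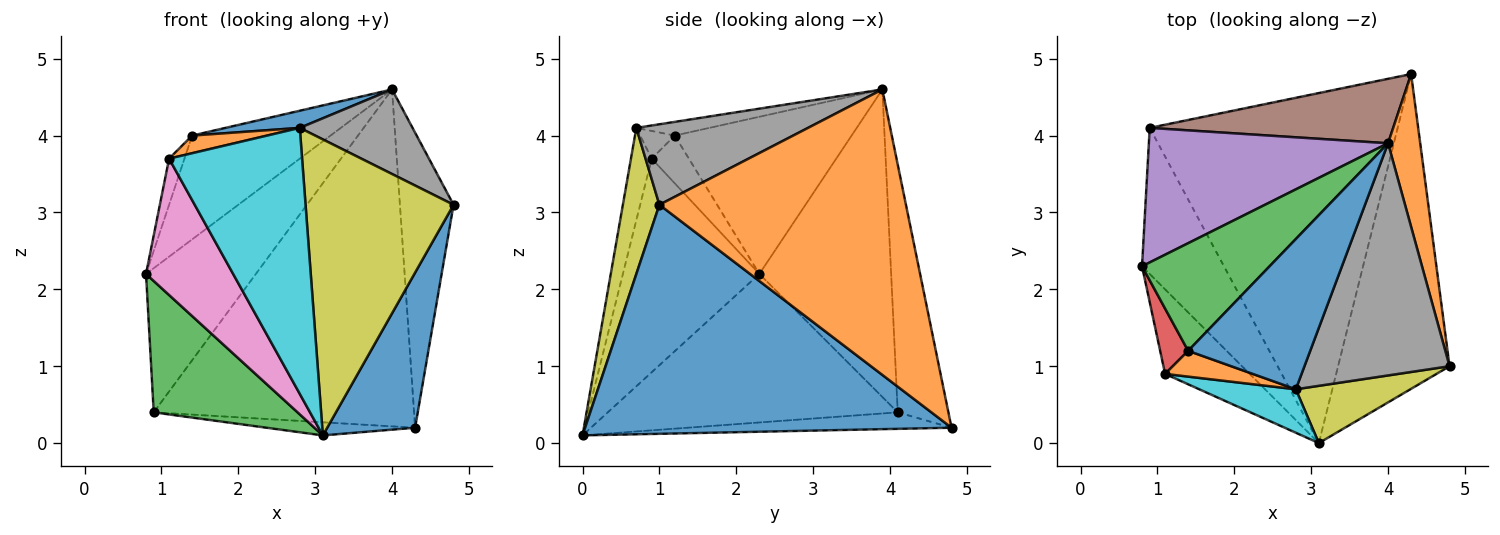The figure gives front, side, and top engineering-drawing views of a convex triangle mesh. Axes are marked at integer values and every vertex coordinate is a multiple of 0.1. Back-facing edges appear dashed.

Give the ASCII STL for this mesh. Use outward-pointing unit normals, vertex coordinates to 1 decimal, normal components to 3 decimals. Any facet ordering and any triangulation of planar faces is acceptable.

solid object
 facet normal 0.879 -0.211 -0.428
  outer loop
   vertex 3.1 0.0 0.1
   vertex 4.3 4.8 0.2
   vertex 4.8 1.0 3.1
  endloop
 endfacet
 facet normal 0.971 0.211 0.109
  outer loop
   vertex 4.0 3.9 4.6
   vertex 4.8 1.0 3.1
   vertex 4.3 4.8 0.2
  endloop
 endfacet
 facet normal -0.803 -0.398 -0.443
  outer loop
   vertex 0.9 4.1 0.4
   vertex 3.1 0.0 0.1
   vertex 0.8 2.3 2.2
  endloop
 endfacet
 facet normal -0.066 0.037 -0.997
  outer loop
   vertex 0.9 4.1 0.4
   vertex 4.3 4.8 0.2
   vertex 3.1 0.0 0.1
  endloop
 endfacet
 facet normal -0.659 0.550 0.513
  outer loop
   vertex 0.9 4.1 0.4
   vertex 0.8 2.3 2.2
   vertex 4.0 3.9 4.6
  endloop
 endfacet
 facet normal -0.188 0.965 0.185
  outer loop
   vertex 0.9 4.1 0.4
   vertex 4.0 3.9 4.6
   vertex 4.3 4.8 0.2
  endloop
 endfacet
 facet normal -0.800 -0.510 -0.317
  outer loop
   vertex 1.1 0.9 3.7
   vertex 0.8 2.3 2.2
   vertex 3.1 0.0 0.1
  endloop
 endfacet
 facet normal 0.462 -0.304 0.833
  outer loop
   vertex 2.8 0.7 4.1
   vertex 4.8 1.0 3.1
   vertex 4.0 3.9 4.6
  endloop
 endfacet
 facet normal 0.235 -0.954 0.185
  outer loop
   vertex 2.8 0.7 4.1
   vertex 3.1 0.0 0.1
   vertex 4.8 1.0 3.1
  endloop
 endfacet
 facet normal -0.152 -0.975 0.159
  outer loop
   vertex 2.8 0.7 4.1
   vertex 1.1 0.9 3.7
   vertex 3.1 0.0 0.1
  endloop
 endfacet
 facet normal -0.111 -0.113 0.987
  outer loop
   vertex 1.4 1.2 4.0
   vertex 2.8 0.7 4.1
   vertex 4.0 3.9 4.6
  endloop
 endfacet
 facet normal -0.252 -0.546 0.799
  outer loop
   vertex 1.4 1.2 4.0
   vertex 1.1 0.9 3.7
   vertex 2.8 0.7 4.1
  endloop
 endfacet
 facet normal -0.664 0.519 0.539
  outer loop
   vertex 1.4 1.2 4.0
   vertex 4.0 3.9 4.6
   vertex 0.8 2.3 2.2
  endloop
 endfacet
 facet normal -0.812 0.336 0.476
  outer loop
   vertex 1.4 1.2 4.0
   vertex 0.8 2.3 2.2
   vertex 1.1 0.9 3.7
  endloop
 endfacet
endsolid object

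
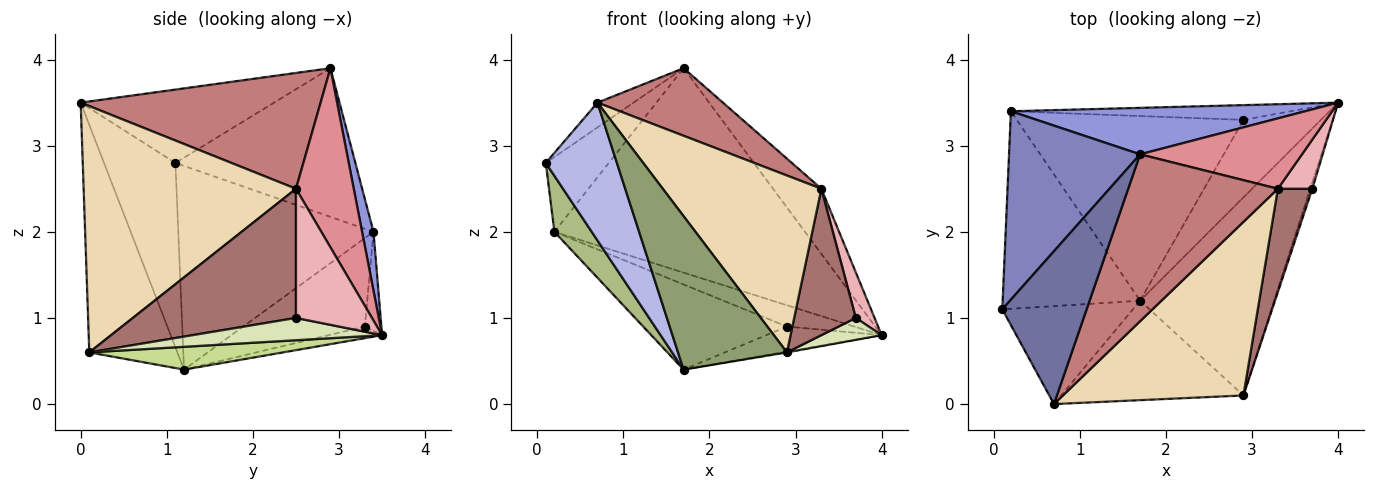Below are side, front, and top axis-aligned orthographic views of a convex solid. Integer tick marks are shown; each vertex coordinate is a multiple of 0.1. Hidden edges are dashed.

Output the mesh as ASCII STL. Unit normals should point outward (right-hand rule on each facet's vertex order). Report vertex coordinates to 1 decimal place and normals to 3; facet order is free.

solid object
 facet normal -0.651 0.121 0.749
  outer loop
   vertex 1.7 2.9 3.9
   vertex 0.1 1.1 2.8
   vertex 0.7 0.0 3.5
  endloop
 endfacet
 facet normal -0.726 0.254 0.640
  outer loop
   vertex 0.2 3.4 2.0
   vertex 0.1 1.1 2.8
   vertex 1.7 2.9 3.9
  endloop
 endfacet
 facet normal 0.044 0.974 0.221
  outer loop
   vertex 0.2 3.4 2.0
   vertex 1.7 2.9 3.9
   vertex 4.0 3.5 0.8
  endloop
 endfacet
 facet normal -0.633 -0.631 -0.448
  outer loop
   vertex 1.7 1.2 0.4
   vertex 0.7 0.0 3.5
   vertex 0.1 1.1 2.8
  endloop
 endfacet
 facet normal -0.562 -0.694 -0.450
  outer loop
   vertex 1.7 1.2 0.4
   vertex 2.9 0.1 0.6
   vertex 0.7 0.0 3.5
  endloop
 endfacet
 facet normal -0.819 -0.157 -0.552
  outer loop
   vertex 1.7 1.2 0.4
   vertex 0.1 1.1 2.8
   vertex 0.2 3.4 2.0
  endloop
 endfacet
 facet normal 0.168 0.004 -0.986
  outer loop
   vertex 1.7 1.2 0.4
   vertex 4.0 3.5 0.8
   vertex 2.9 0.1 0.6
  endloop
 endfacet
 facet normal 0.949 -0.302 -0.086
  outer loop
   vertex 3.7 2.5 1.0
   vertex 2.9 0.1 0.6
   vertex 4.0 3.5 0.8
  endloop
 endfacet
 facet normal -0.197 0.806 -0.558
  outer loop
   vertex 2.9 3.3 0.9
   vertex 0.2 3.4 2.0
   vertex 4.0 3.5 0.8
  endloop
 endfacet
 facet normal -0.141 0.305 -0.942
  outer loop
   vertex 2.9 3.3 0.9
   vertex 4.0 3.5 0.8
   vertex 1.7 1.2 0.4
  endloop
 endfacet
 facet normal -0.334 0.395 -0.856
  outer loop
   vertex 2.9 3.3 0.9
   vertex 1.7 1.2 0.4
   vertex 0.2 3.4 2.0
  endloop
 endfacet
 facet normal 0.691 -0.516 0.506
  outer loop
   vertex 3.3 2.5 2.5
   vertex 0.7 0.0 3.5
   vertex 2.9 0.1 0.6
  endloop
 endfacet
 facet normal 0.908 -0.343 0.242
  outer loop
   vertex 3.3 2.5 2.5
   vertex 2.9 0.1 0.6
   vertex 3.7 2.5 1.0
  endloop
 endfacet
 facet normal 0.583 -0.305 0.753
  outer loop
   vertex 3.3 2.5 2.5
   vertex 1.7 2.9 3.9
   vertex 0.7 0.0 3.5
  endloop
 endfacet
 facet normal 0.630 0.527 0.570
  outer loop
   vertex 3.3 2.5 2.5
   vertex 4.0 3.5 0.8
   vertex 1.7 2.9 3.9
  endloop
 endfacet
 facet normal 0.940 -0.232 0.251
  outer loop
   vertex 3.3 2.5 2.5
   vertex 3.7 2.5 1.0
   vertex 4.0 3.5 0.8
  endloop
 endfacet
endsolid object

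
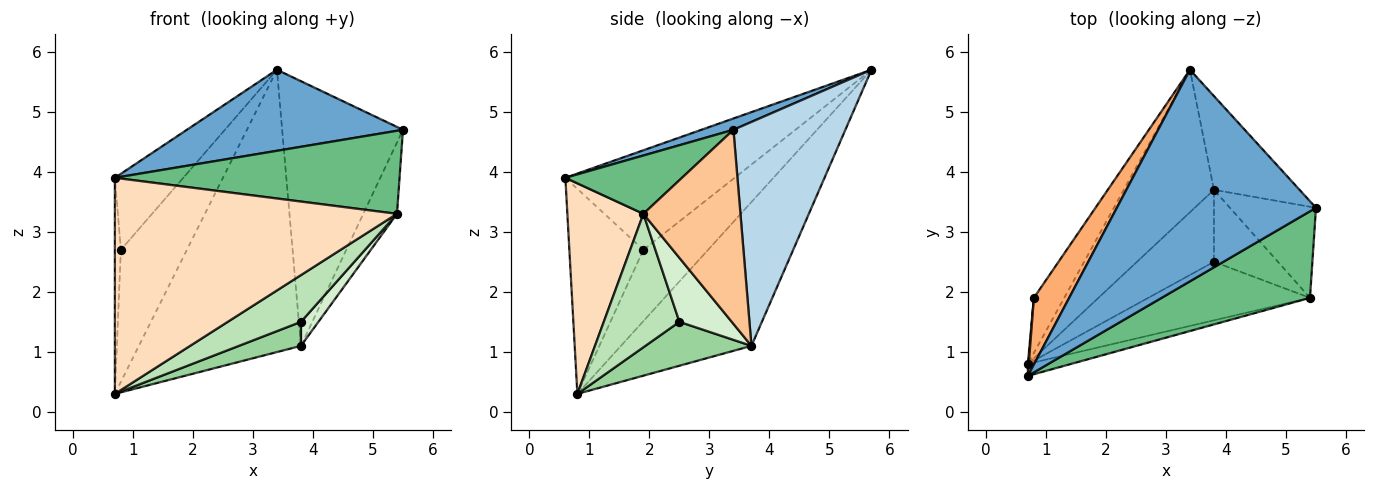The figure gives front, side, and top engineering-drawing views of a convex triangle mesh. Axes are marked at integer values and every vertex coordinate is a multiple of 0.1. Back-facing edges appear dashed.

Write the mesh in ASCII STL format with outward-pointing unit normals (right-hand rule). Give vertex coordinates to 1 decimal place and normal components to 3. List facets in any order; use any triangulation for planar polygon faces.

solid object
 facet normal 0.053 -0.357 0.933
  outer loop
   vertex 0.7 0.6 3.9
   vertex 5.5 3.4 4.7
   vertex 3.4 5.7 5.7
  endloop
 endfacet
 facet normal -0.584 0.725 -0.366
  outer loop
   vertex 3.8 3.7 1.1
   vertex 0.7 0.8 0.3
   vertex 3.4 5.7 5.7
  endloop
 endfacet
 facet normal 0.658 0.710 -0.251
  outer loop
   vertex 3.8 3.7 1.1
   vertex 3.4 5.7 5.7
   vertex 5.5 3.4 4.7
  endloop
 endfacet
 facet normal -0.671 0.684 -0.286
  outer loop
   vertex 0.8 1.9 2.7
   vertex 3.4 5.7 5.7
   vertex 0.7 0.8 0.3
  endloop
 endfacet
 facet normal -0.997 0.081 0.004
  outer loop
   vertex 0.8 1.9 2.7
   vertex 0.7 0.8 0.3
   vertex 0.7 0.6 3.9
  endloop
 endfacet
 facet normal -0.881 0.356 0.312
  outer loop
   vertex 0.8 1.9 2.7
   vertex 0.7 0.6 3.9
   vertex 3.4 5.7 5.7
  endloop
 endfacet
 facet normal 0.871 0.302 -0.386
  outer loop
   vertex 5.4 1.9 3.3
   vertex 3.8 3.7 1.1
   vertex 5.5 3.4 4.7
  endloop
 endfacet
 facet normal 0.260 -0.964 -0.054
  outer loop
   vertex 5.4 1.9 3.3
   vertex 0.7 0.6 3.9
   vertex 0.7 0.8 0.3
  endloop
 endfacet
 facet normal 0.273 -0.666 0.694
  outer loop
   vertex 5.4 1.9 3.3
   vertex 5.5 3.4 4.7
   vertex 0.7 0.6 3.9
  endloop
 endfacet
 facet normal 0.476 -0.278 -0.835
  outer loop
   vertex 3.8 2.5 1.5
   vertex 0.7 0.8 0.3
   vertex 3.8 3.7 1.1
  endloop
 endfacet
 facet normal 0.542 -0.525 -0.657
  outer loop
   vertex 3.8 2.5 1.5
   vertex 5.4 1.9 3.3
   vertex 0.7 0.8 0.3
  endloop
 endfacet
 facet normal 0.688 -0.229 -0.688
  outer loop
   vertex 3.8 2.5 1.5
   vertex 3.8 3.7 1.1
   vertex 5.4 1.9 3.3
  endloop
 endfacet
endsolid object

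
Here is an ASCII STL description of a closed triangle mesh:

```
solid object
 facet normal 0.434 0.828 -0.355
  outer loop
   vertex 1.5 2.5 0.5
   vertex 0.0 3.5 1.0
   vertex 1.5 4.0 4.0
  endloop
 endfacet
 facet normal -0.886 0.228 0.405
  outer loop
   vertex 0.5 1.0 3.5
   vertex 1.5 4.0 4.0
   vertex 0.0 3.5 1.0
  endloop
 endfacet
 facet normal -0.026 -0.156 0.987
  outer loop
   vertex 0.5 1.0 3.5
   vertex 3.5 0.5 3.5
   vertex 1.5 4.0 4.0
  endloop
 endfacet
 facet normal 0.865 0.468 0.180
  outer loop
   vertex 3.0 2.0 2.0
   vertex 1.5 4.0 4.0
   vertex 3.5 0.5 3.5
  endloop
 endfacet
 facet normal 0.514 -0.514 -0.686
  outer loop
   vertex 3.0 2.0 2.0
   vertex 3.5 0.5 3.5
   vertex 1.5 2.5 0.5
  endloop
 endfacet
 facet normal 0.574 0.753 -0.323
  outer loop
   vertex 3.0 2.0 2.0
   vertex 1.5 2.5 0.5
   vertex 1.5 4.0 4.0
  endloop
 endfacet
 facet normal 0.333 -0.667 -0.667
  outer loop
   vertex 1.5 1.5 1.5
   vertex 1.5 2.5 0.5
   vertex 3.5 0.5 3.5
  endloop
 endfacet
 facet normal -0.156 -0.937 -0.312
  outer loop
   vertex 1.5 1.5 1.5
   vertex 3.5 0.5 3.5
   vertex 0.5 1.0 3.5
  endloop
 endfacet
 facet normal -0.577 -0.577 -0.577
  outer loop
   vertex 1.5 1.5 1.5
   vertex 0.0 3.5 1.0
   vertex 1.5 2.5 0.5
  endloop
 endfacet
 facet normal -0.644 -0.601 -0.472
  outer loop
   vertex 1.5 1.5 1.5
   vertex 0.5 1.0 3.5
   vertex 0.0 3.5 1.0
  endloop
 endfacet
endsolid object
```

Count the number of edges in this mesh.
15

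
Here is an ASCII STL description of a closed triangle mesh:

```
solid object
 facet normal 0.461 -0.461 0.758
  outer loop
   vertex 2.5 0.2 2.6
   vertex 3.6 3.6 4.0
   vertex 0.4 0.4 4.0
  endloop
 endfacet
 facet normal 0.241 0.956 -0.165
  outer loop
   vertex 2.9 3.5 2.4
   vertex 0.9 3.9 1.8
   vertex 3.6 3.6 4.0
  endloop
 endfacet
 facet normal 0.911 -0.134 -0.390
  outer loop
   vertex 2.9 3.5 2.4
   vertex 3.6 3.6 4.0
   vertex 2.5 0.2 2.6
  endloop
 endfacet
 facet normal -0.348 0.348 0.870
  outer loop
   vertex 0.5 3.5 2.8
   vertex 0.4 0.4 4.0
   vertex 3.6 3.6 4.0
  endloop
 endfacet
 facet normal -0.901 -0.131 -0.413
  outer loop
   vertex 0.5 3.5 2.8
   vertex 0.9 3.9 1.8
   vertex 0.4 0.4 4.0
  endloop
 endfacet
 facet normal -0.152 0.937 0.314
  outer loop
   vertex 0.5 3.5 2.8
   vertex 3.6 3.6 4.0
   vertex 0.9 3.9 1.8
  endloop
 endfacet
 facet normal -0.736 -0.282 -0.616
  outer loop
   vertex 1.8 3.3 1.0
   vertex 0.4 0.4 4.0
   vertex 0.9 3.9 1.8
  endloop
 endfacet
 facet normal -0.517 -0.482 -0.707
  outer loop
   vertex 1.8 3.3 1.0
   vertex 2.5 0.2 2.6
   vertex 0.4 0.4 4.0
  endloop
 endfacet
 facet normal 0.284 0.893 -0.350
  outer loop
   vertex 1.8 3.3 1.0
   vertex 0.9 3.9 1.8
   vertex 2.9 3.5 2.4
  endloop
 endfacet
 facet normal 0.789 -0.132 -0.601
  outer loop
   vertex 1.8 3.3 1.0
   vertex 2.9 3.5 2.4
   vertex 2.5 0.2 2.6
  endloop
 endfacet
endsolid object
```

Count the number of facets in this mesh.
10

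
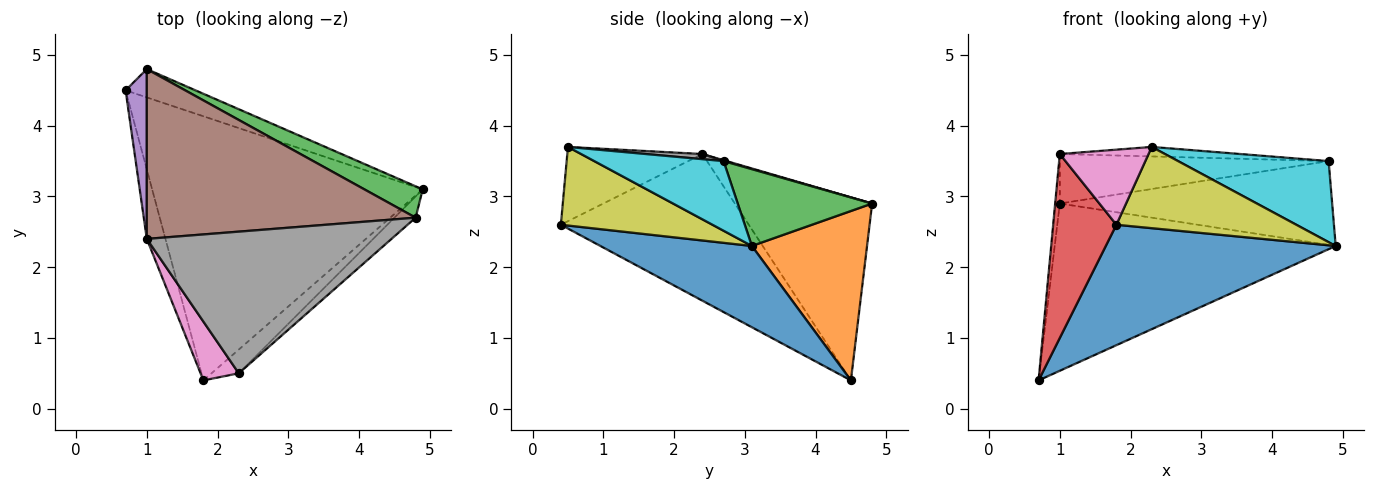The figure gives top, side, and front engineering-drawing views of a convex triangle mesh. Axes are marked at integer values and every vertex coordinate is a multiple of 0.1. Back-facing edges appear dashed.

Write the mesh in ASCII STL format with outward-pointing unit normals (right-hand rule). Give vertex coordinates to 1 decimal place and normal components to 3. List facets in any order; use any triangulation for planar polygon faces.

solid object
 facet normal 0.264 -0.400 -0.878
  outer loop
   vertex 1.8 0.4 2.6
   vertex 0.7 4.5 0.4
   vertex 4.9 3.1 2.3
  endloop
 endfacet
 facet normal 0.375 0.914 -0.155
  outer loop
   vertex 1.0 4.8 2.9
   vertex 4.9 3.1 2.3
   vertex 0.7 4.5 0.4
  endloop
 endfacet
 facet normal 0.420 0.850 0.318
  outer loop
   vertex 4.8 2.7 3.5
   vertex 4.9 3.1 2.3
   vertex 1.0 4.8 2.9
  endloop
 endfacet
 facet normal -0.941 -0.317 -0.120
  outer loop
   vertex 1.0 2.4 3.6
   vertex 0.7 4.5 0.4
   vertex 1.8 0.4 2.6
  endloop
 endfacet
 facet normal -0.993 0.034 0.115
  outer loop
   vertex 1.0 2.4 3.6
   vertex 1.0 4.8 2.9
   vertex 0.7 4.5 0.4
  endloop
 endfacet
 facet normal 0.003 0.280 0.960
  outer loop
   vertex 1.0 2.4 3.6
   vertex 4.8 2.7 3.5
   vertex 1.0 4.8 2.9
  endloop
 endfacet
 facet normal -0.768 -0.505 0.395
  outer loop
   vertex 2.3 0.5 3.7
   vertex 1.0 2.4 3.6
   vertex 1.8 0.4 2.6
  endloop
 endfacet
 facet normal 0.021 0.067 0.998
  outer loop
   vertex 2.3 0.5 3.7
   vertex 4.8 2.7 3.5
   vertex 1.0 2.4 3.6
  endloop
 endfacet
 facet normal 0.629 -0.746 -0.218
  outer loop
   vertex 2.3 0.5 3.7
   vertex 1.8 0.4 2.6
   vertex 4.9 3.1 2.3
  endloop
 endfacet
 facet normal 0.639 -0.744 -0.195
  outer loop
   vertex 2.3 0.5 3.7
   vertex 4.9 3.1 2.3
   vertex 4.8 2.7 3.5
  endloop
 endfacet
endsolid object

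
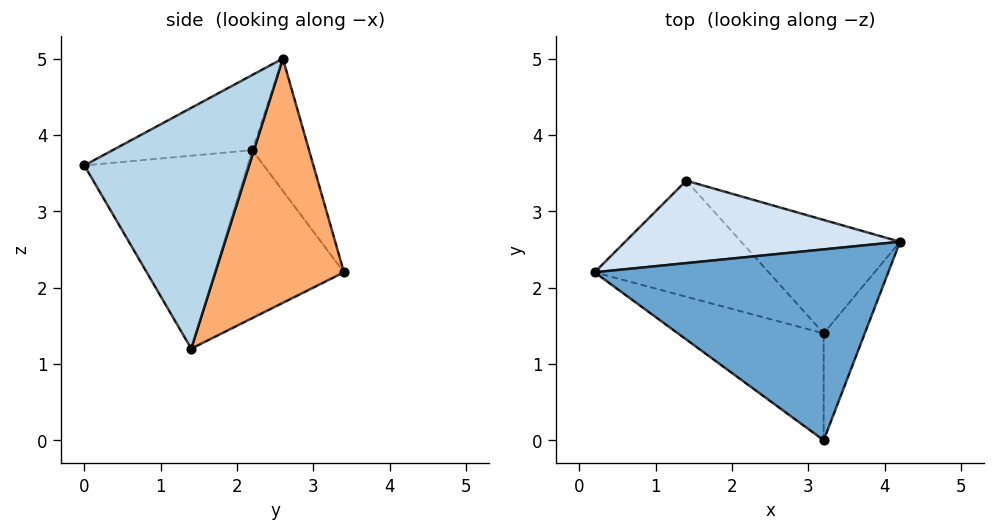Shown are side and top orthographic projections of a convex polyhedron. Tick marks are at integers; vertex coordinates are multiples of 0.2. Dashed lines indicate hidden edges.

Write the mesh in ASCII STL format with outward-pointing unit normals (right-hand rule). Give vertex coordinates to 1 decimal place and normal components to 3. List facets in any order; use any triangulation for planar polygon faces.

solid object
 facet normal -0.228 -0.392 0.891
  outer loop
   vertex 3.2 0.0 3.6
   vertex 4.2 2.6 5.0
   vertex 0.2 2.2 3.8
  endloop
 endfacet
 facet normal -0.555 -0.719 -0.419
  outer loop
   vertex 3.2 1.4 1.2
   vertex 3.2 0.0 3.6
   vertex 0.2 2.2 3.8
  endloop
 endfacet
 facet normal 0.947 -0.277 -0.162
  outer loop
   vertex 3.2 1.4 1.2
   vertex 4.2 2.6 5.0
   vertex 3.2 0.0 3.6
  endloop
 endfacet
 facet normal -0.226 0.853 0.470
  outer loop
   vertex 1.4 3.4 2.2
   vertex 0.2 2.2 3.8
   vertex 4.2 2.6 5.0
  endloop
 endfacet
 facet normal -0.671 -0.256 -0.696
  outer loop
   vertex 1.4 3.4 2.2
   vertex 3.2 1.4 1.2
   vertex 0.2 2.2 3.8
  endloop
 endfacet
 facet normal 0.585 0.716 -0.380
  outer loop
   vertex 1.4 3.4 2.2
   vertex 4.2 2.6 5.0
   vertex 3.2 1.4 1.2
  endloop
 endfacet
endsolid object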